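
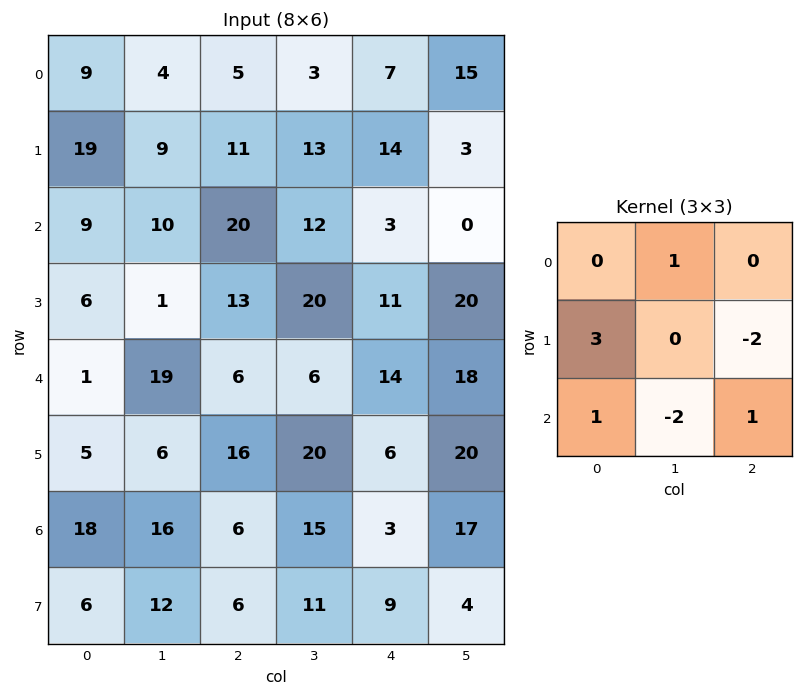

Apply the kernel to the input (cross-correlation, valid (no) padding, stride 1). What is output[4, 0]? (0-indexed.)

The receptive field on the input at this output position is [1 19 6 / 5 6 16 / 18 16 6]. Elementwise product with the kernel and sum: 19·1 + 5·3 + 16·-2 + 18·1 + 16·-2 + 6·1.

-6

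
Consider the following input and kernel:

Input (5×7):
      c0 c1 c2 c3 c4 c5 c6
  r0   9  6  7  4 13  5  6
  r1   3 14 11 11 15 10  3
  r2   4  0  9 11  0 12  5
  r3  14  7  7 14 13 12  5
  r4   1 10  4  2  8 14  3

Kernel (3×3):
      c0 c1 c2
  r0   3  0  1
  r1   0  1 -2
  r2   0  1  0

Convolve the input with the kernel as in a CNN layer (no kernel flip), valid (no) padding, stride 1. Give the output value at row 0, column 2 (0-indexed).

26

The receptive field on the input at this output position is [7 4 13 / 11 11 15 / 9 11 0]. Elementwise product with the kernel and sum: 7·3 + 13·1 + 11·1 + 15·-2 + 11·1.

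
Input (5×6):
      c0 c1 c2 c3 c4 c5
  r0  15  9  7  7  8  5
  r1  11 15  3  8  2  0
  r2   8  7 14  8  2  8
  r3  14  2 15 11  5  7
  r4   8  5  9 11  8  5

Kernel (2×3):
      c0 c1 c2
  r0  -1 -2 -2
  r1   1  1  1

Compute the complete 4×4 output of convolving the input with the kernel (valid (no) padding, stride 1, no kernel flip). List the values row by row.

Output[0,0]: The receptive field on the input at this output position is [15 9 7 / 11 15 3]. Elementwise product with the kernel and sum: 15·-1 + 9·-2 + 7·-2 + 11·1 + 15·1 + 3·1.
Output[0,1]: The receptive field on the input at this output position is [9 7 7 / 15 3 8]. Elementwise product with the kernel and sum: 9·-1 + 7·-2 + 7·-2 + 15·1 + 3·1 + 8·1.

-18 -11 -24 -23
-18 -8 1 6
-19 -23 -3 -5
-26 -29 -19 -11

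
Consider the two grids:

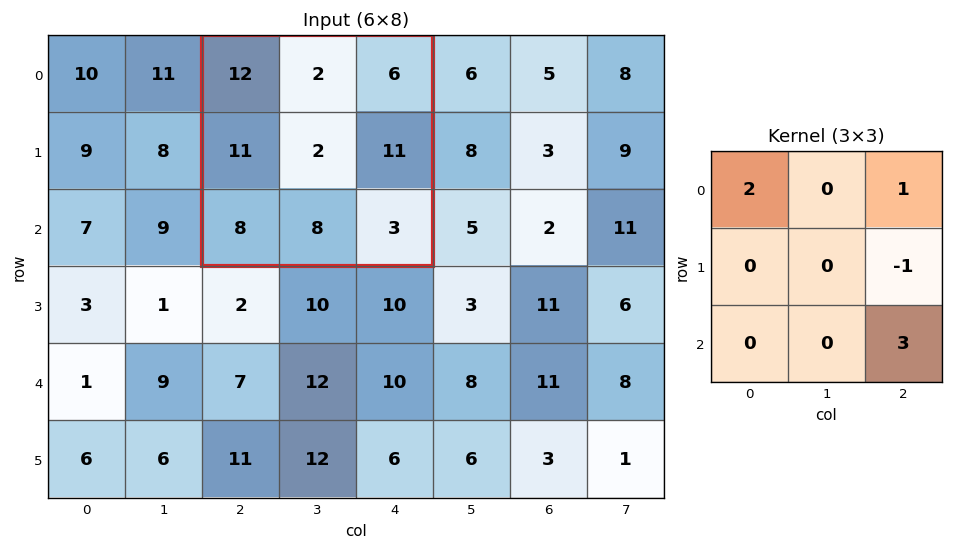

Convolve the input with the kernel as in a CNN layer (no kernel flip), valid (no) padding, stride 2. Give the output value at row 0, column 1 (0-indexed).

28

The receptive field on the input at this output position is [12 2 6 / 11 2 11 / 8 8 3]. Elementwise product with the kernel and sum: 12·2 + 6·1 + 11·-1 + 3·3.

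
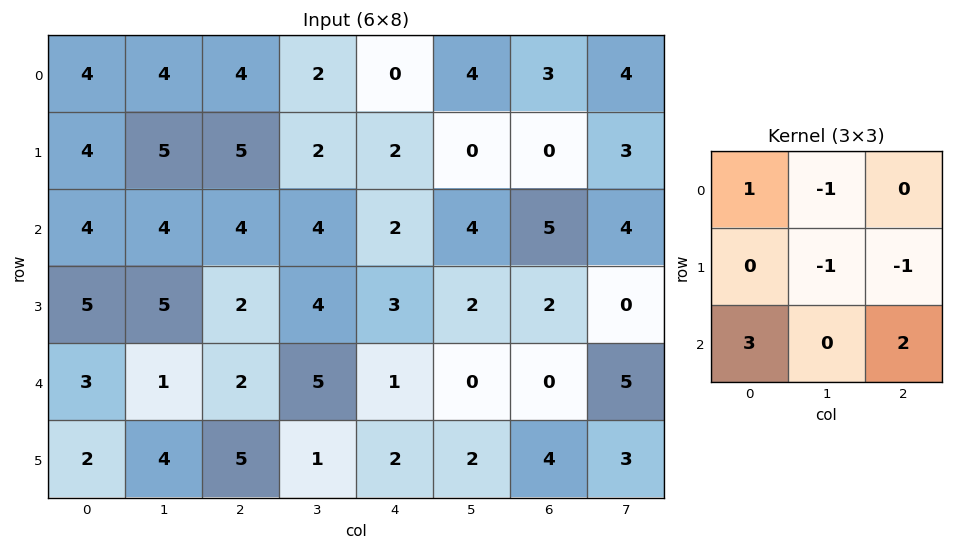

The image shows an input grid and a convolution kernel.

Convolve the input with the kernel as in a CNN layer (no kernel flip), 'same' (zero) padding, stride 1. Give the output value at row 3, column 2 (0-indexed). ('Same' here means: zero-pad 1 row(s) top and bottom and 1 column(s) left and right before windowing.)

7

The receptive field on the zero-padded input at this output position is [4 4 4 / 5 2 4 / 1 2 5]. Elementwise product with the kernel and sum: 4·1 + 4·-1 + 2·-1 + 4·-1 + 1·3 + 5·2.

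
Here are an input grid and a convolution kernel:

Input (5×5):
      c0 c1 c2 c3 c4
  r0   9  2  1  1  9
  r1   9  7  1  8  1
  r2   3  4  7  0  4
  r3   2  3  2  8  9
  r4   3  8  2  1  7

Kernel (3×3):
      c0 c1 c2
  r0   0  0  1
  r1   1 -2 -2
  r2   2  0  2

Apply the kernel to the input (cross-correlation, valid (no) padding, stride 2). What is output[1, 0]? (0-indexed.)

The receptive field on the input at this output position is [3 4 7 / 2 3 2 / 3 8 2]. Elementwise product with the kernel and sum: 7·1 + 2·1 + 3·-2 + 2·-2 + 3·2 + 2·2.

9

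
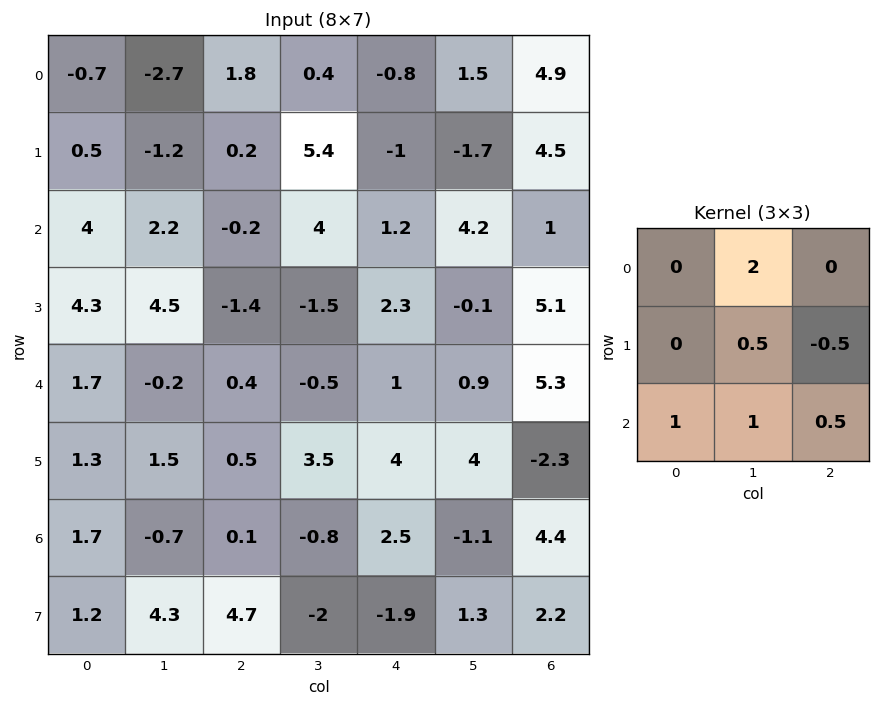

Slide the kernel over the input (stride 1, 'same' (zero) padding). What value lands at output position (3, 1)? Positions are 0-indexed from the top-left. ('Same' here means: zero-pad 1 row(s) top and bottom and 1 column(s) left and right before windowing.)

9.05

The receptive field on the zero-padded input at this output position is [4 2.2 -0.2 / 4.3 4.5 -1.4 / 1.7 -0.2 0.4]. Elementwise product with the kernel and sum: 2.2·2 + 4.5·0.5 + -1.4·-0.5 + 1.7·1 + -0.2·1 + 0.4·0.5.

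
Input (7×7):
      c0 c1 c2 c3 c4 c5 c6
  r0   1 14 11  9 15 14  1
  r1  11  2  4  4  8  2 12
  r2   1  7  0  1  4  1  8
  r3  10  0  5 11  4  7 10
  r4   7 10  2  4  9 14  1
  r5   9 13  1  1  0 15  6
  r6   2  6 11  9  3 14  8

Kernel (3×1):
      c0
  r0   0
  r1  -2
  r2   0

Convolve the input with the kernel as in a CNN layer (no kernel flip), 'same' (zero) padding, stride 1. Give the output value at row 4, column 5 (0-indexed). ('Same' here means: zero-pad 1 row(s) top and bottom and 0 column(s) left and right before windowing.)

The receptive field on the zero-padded input at this output position is [7 / 14 / 15]. Elementwise product with the kernel and sum: 14·-2.

-28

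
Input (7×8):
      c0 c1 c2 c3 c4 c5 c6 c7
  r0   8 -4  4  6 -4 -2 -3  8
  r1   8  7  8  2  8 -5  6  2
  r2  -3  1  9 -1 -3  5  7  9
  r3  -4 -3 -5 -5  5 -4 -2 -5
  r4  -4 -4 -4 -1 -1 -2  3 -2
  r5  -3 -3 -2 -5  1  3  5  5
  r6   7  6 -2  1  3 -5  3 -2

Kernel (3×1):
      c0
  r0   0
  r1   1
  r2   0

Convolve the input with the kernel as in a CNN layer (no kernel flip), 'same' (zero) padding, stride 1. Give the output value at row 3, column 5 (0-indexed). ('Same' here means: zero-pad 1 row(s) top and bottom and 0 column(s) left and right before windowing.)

The receptive field on the zero-padded input at this output position is [5 / -4 / -2]. Elementwise product with the kernel and sum: -4·1.

-4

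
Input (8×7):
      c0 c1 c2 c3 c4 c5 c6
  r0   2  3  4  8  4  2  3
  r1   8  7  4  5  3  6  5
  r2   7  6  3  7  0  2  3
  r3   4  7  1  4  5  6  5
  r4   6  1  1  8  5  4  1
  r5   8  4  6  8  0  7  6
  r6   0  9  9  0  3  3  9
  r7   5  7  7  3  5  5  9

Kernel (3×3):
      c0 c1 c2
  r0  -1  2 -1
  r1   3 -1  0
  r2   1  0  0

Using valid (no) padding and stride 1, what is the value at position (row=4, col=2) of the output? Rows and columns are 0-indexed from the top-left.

The receptive field on the input at this output position is [1 8 5 / 6 8 0 / 9 0 3]. Elementwise product with the kernel and sum: 1·-1 + 8·2 + 5·-1 + 6·3 + 8·-1 + 9·1.

29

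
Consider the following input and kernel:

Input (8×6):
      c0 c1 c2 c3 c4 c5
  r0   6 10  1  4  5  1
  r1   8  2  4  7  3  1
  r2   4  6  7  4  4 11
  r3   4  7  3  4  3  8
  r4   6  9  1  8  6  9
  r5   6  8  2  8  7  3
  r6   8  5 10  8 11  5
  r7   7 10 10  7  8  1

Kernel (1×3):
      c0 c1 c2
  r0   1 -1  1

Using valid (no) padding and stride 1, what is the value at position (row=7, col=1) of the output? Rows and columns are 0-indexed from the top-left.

7

The receptive field on the input at this output position is [10 10 7]. Elementwise product with the kernel and sum: 10·1 + 10·-1 + 7·1.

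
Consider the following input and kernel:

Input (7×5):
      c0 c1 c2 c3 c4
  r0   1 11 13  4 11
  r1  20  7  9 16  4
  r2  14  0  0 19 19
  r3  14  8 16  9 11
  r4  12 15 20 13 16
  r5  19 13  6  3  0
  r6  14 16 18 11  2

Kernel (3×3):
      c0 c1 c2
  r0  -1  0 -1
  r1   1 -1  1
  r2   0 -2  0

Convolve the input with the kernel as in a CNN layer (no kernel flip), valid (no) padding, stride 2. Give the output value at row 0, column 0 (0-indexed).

8

The receptive field on the input at this output position is [1 11 13 / 20 7 9 / 14 0 0]. Elementwise product with the kernel and sum: 1·-1 + 13·-1 + 20·1 + 7·-1 + 9·1 + 0·-2.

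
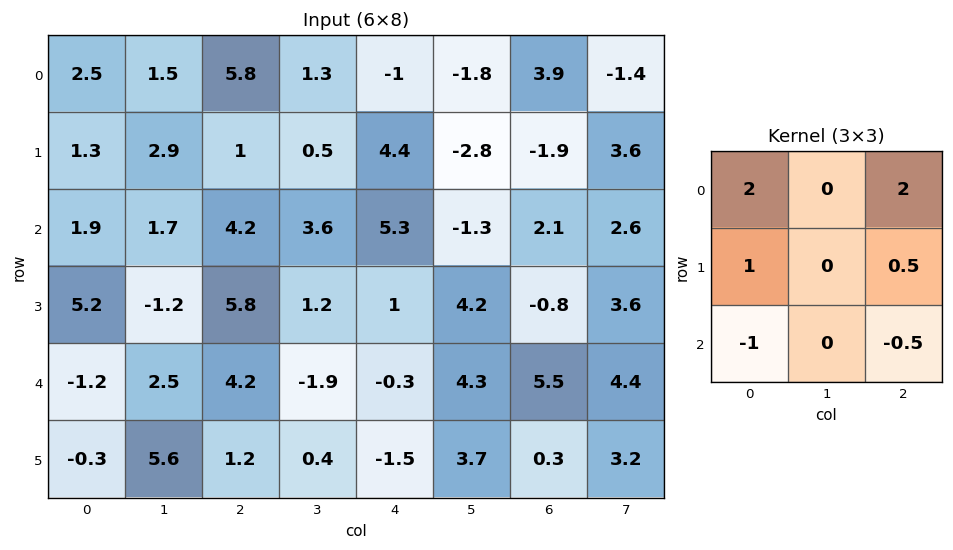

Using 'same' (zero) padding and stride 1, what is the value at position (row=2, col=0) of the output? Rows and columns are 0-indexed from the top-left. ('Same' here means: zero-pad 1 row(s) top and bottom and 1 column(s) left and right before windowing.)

The receptive field on the zero-padded input at this output position is [0 1.3 2.9 / 0 1.9 1.7 / 0 5.2 -1.2]. Elementwise product with the kernel and sum: 0·2 + 2.9·2 + 0·1 + 1.7·0.5 + 0·-1 + -1.2·-0.5.

7.25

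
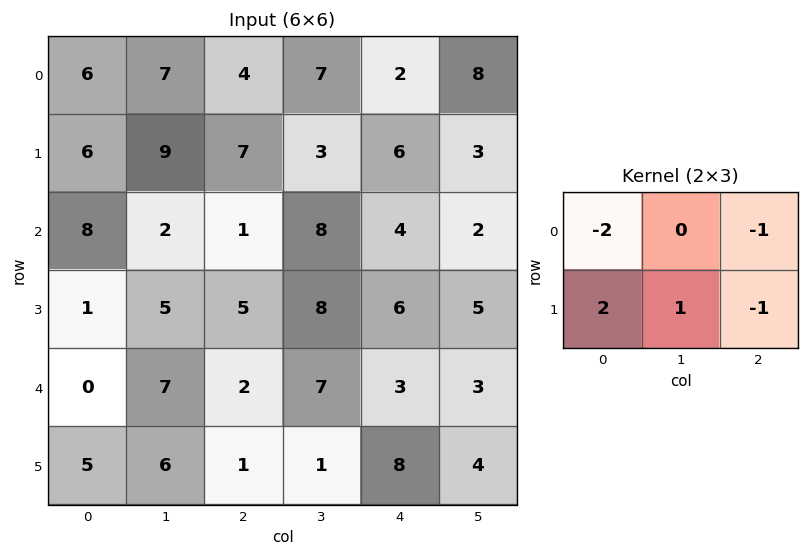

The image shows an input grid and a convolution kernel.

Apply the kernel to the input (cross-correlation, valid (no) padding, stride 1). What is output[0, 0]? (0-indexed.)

-2

The receptive field on the input at this output position is [6 7 4 / 6 9 7]. Elementwise product with the kernel and sum: 6·-2 + 4·-1 + 6·2 + 9·1 + 7·-1.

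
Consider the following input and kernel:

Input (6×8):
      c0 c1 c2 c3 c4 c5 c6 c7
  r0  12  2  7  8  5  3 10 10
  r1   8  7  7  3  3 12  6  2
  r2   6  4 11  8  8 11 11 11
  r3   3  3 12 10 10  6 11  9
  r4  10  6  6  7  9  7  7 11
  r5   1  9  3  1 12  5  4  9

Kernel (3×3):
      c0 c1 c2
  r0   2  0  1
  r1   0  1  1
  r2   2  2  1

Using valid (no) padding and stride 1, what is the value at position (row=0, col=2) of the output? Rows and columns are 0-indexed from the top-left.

71

The receptive field on the input at this output position is [7 8 5 / 7 3 3 / 11 8 8]. Elementwise product with the kernel and sum: 7·2 + 5·1 + 3·1 + 3·1 + 11·2 + 8·2 + 8·1.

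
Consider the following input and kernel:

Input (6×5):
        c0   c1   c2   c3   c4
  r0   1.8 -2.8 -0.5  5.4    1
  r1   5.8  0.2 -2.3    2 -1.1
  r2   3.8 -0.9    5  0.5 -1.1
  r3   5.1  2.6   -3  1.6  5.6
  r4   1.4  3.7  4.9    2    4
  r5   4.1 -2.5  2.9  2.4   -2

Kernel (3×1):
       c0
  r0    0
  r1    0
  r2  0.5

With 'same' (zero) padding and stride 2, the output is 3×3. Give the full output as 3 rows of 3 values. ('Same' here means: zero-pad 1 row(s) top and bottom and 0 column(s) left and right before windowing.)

2.9 -1.15 -0.55
2.55 -1.5 2.8
2.05 1.45 -1

Output[0,0]: The receptive field on the zero-padded input at this output position is [0 / 1.8 / 5.8]. Elementwise product with the kernel and sum: 5.8·0.5.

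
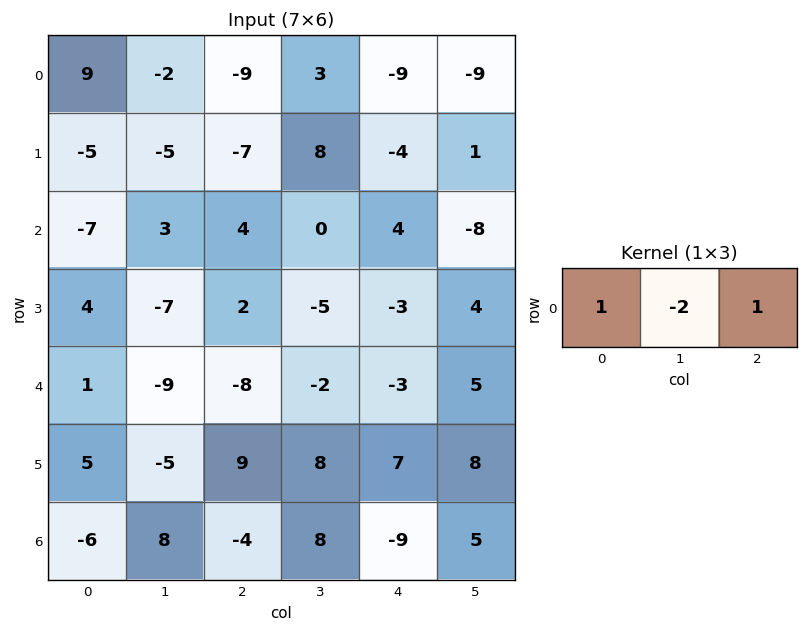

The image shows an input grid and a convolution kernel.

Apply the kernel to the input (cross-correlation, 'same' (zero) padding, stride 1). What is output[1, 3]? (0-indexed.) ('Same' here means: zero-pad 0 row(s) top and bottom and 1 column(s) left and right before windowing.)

-27

The receptive field on the zero-padded input at this output position is [-7 8 -4]. Elementwise product with the kernel and sum: -7·1 + 8·-2 + -4·1.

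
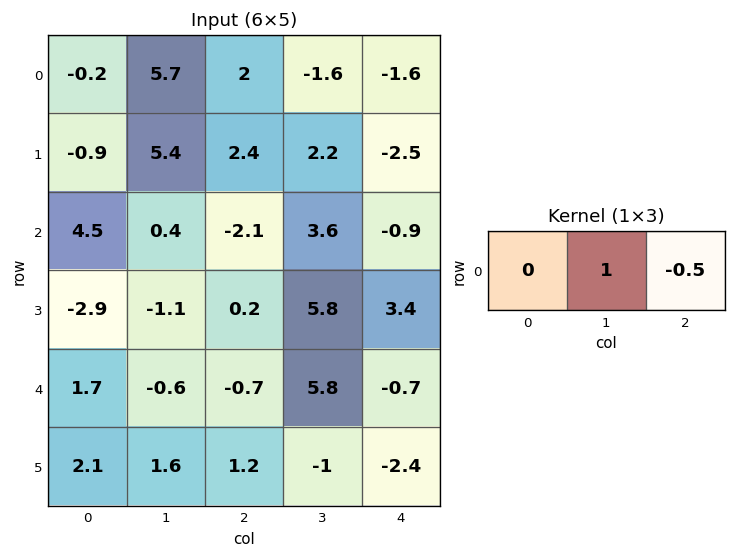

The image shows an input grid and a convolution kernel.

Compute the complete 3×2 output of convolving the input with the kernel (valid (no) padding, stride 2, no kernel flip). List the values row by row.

Output[0,0]: The receptive field on the input at this output position is [-0.2 5.7 2]. Elementwise product with the kernel and sum: 5.7·1 + 2·-0.5.

4.7 -0.8
1.45 4.05
-0.25 6.15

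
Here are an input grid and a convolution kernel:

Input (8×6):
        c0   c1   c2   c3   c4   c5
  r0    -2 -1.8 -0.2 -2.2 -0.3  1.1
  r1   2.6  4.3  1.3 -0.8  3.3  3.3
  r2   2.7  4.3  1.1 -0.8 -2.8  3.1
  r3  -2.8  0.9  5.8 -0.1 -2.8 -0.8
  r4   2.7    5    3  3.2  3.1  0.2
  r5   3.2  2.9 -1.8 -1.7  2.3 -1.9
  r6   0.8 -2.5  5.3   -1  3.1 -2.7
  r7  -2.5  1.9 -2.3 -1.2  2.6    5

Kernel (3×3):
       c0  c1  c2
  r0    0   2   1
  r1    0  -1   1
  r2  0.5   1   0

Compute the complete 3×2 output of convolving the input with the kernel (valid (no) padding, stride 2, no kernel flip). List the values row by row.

-1.15 -0.85
20.95 -2.4
6.2 15.15

Output[0,0]: The receptive field on the input at this output position is [-2 -1.8 -0.2 / 2.6 4.3 1.3 / 2.7 4.3 1.1]. Elementwise product with the kernel and sum: -1.8·2 + -0.2·1 + 4.3·-1 + 1.3·1 + 2.7·0.5 + 4.3·1.
Output[0,1]: The receptive field on the input at this output position is [-0.2 -2.2 -0.3 / 1.3 -0.8 3.3 / 1.1 -0.8 -2.8]. Elementwise product with the kernel and sum: -2.2·2 + -0.3·1 + -0.8·-1 + 3.3·1 + 1.1·0.5 + -0.8·1.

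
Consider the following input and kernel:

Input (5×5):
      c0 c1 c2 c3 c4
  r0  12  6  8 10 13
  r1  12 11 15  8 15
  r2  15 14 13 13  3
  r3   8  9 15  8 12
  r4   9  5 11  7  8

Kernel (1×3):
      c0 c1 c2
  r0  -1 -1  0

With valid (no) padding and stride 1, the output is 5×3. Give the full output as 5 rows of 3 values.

-18 -14 -18
-23 -26 -23
-29 -27 -26
-17 -24 -23
-14 -16 -18

Output[0,0]: The receptive field on the input at this output position is [12 6 8]. Elementwise product with the kernel and sum: 12·-1 + 6·-1.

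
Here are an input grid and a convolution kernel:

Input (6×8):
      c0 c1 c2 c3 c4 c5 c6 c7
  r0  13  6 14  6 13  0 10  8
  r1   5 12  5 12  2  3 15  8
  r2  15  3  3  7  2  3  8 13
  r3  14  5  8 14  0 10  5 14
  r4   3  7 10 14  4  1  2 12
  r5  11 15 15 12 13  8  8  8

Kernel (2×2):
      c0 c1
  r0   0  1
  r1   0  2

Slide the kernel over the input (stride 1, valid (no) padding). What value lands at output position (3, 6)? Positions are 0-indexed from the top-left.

38

The receptive field on the input at this output position is [5 14 / 2 12]. Elementwise product with the kernel and sum: 14·1 + 12·2.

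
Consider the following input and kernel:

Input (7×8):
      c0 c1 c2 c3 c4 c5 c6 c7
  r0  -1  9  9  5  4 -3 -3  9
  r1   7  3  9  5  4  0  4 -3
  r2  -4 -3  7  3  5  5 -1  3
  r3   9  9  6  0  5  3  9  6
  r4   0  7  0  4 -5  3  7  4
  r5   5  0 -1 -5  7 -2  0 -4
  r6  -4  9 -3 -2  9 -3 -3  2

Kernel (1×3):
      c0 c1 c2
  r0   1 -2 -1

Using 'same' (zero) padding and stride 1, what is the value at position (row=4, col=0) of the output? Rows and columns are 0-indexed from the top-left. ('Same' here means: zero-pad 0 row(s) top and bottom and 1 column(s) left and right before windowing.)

-7

The receptive field on the zero-padded input at this output position is [0 0 7]. Elementwise product with the kernel and sum: 0·1 + 0·-2 + 7·-1.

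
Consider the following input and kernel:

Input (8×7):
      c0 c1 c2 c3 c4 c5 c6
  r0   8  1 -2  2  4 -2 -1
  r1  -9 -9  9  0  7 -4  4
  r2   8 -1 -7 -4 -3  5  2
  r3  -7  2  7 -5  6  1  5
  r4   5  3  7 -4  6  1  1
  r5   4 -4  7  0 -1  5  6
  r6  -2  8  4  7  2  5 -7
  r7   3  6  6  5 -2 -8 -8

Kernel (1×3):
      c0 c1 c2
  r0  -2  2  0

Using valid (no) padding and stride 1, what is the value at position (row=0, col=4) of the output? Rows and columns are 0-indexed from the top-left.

-12

The receptive field on the input at this output position is [4 -2 -1]. Elementwise product with the kernel and sum: 4·-2 + -2·2.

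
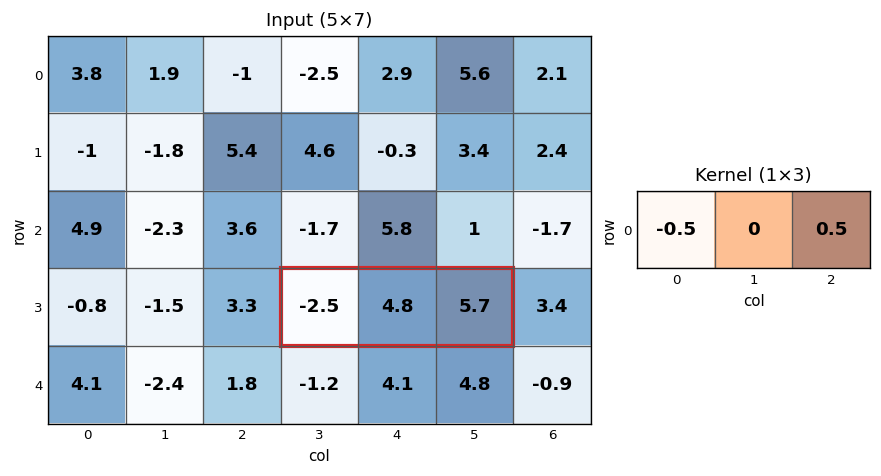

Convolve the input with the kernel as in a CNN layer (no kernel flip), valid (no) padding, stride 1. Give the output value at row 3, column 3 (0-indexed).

4.1

The receptive field on the input at this output position is [-2.5 4.8 5.7]. Elementwise product with the kernel and sum: -2.5·-0.5 + 5.7·0.5.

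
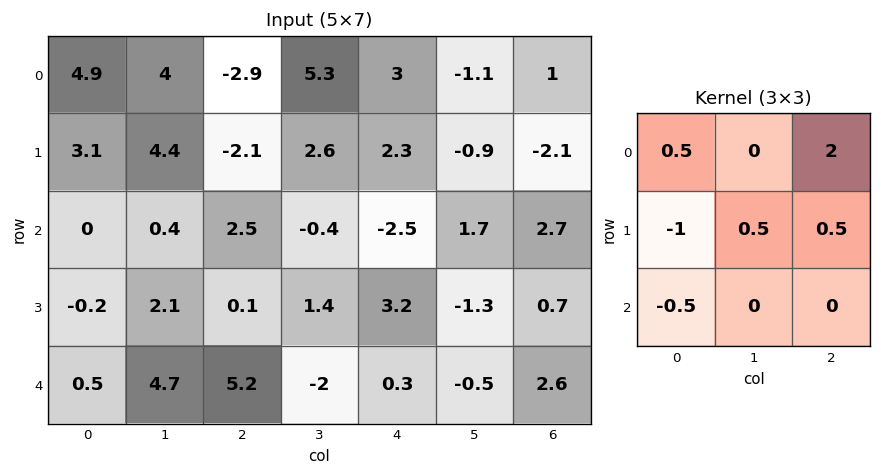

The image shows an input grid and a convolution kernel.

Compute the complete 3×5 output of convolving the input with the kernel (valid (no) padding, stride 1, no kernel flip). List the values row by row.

Output[0,0]: The receptive field on the input at this output position is [4.9 4 -2.9 / 3.1 4.4 -2.1 / 0 0.4 2.5]. Elementwise product with the kernel and sum: 4.9·0.5 + -2.9·2 + 3.1·-1 + 4.4·0.5 + -2.1·0.5 + 0·-0.5.
Output[0,1]: The receptive field on the input at this output position is [4 -2.9 5.3 / 4.4 -2.1 2.6 / 0.4 2.5 -0.4]. Elementwise product with the kernel and sum: 4·0.5 + 5.3·2 + 4.4·-1 + -2.1·0.5 + 2.6·0.5 + 0.4·-0.5.

-5.3 8.25 7.85 -1.25 0.95
-1.1 7 -0.45 -1.2 0.05
6.05 -4.3 -4.15 3.75 0.5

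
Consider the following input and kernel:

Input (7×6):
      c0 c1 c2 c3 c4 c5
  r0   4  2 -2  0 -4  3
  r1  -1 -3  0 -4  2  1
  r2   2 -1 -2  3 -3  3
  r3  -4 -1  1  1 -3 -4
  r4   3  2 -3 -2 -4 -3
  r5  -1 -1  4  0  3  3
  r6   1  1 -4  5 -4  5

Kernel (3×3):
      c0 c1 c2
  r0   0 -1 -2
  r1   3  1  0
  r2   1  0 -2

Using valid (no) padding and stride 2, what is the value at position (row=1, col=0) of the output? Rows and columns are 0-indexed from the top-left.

The receptive field on the input at this output position is [2 -1 -2 / -4 -1 1 / 3 2 -3]. Elementwise product with the kernel and sum: -1·-1 + -2·-2 + -4·3 + -1·1 + 3·1 + -3·-2.

1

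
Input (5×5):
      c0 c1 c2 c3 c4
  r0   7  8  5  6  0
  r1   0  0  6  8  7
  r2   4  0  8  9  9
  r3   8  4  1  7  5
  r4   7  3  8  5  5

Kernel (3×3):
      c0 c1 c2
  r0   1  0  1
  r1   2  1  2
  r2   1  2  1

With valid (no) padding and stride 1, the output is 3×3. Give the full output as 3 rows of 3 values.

36 61 74
47 47 76
55 56 59

Output[0,0]: The receptive field on the input at this output position is [7 8 5 / 0 0 6 / 4 0 8]. Elementwise product with the kernel and sum: 7·1 + 5·1 + 0·2 + 0·1 + 6·2 + 4·1 + 0·2 + 8·1.
Output[0,1]: The receptive field on the input at this output position is [8 5 6 / 0 6 8 / 0 8 9]. Elementwise product with the kernel and sum: 8·1 + 6·1 + 0·2 + 6·1 + 8·2 + 0·1 + 8·2 + 9·1.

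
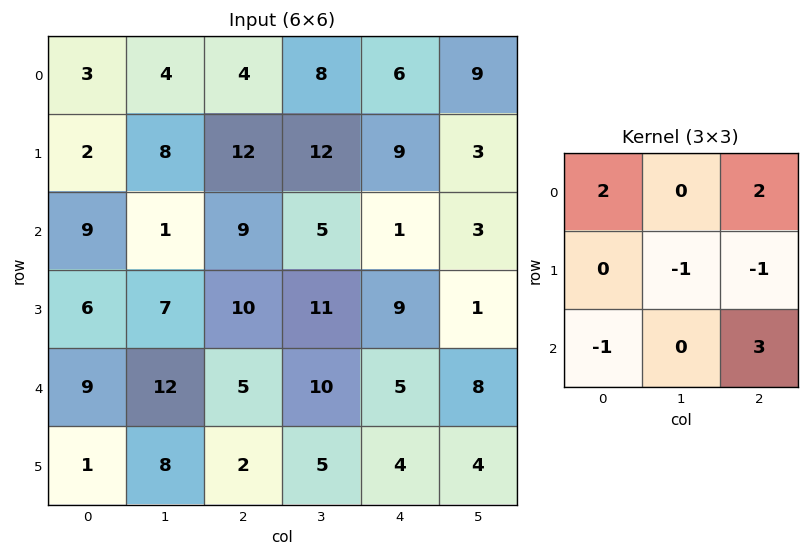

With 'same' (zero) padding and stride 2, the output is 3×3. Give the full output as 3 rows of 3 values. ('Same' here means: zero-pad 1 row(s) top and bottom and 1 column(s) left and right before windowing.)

17 16 -18
27 52 18
17 28 18

Output[0,0]: The receptive field on the zero-padded input at this output position is [0 0 0 / 0 3 4 / 0 2 8]. Elementwise product with the kernel and sum: 0·2 + 0·2 + 3·-1 + 4·-1 + 0·-1 + 8·3.
Output[0,1]: The receptive field on the zero-padded input at this output position is [0 0 0 / 4 4 8 / 8 12 12]. Elementwise product with the kernel and sum: 0·2 + 0·2 + 4·-1 + 8·-1 + 8·-1 + 12·3.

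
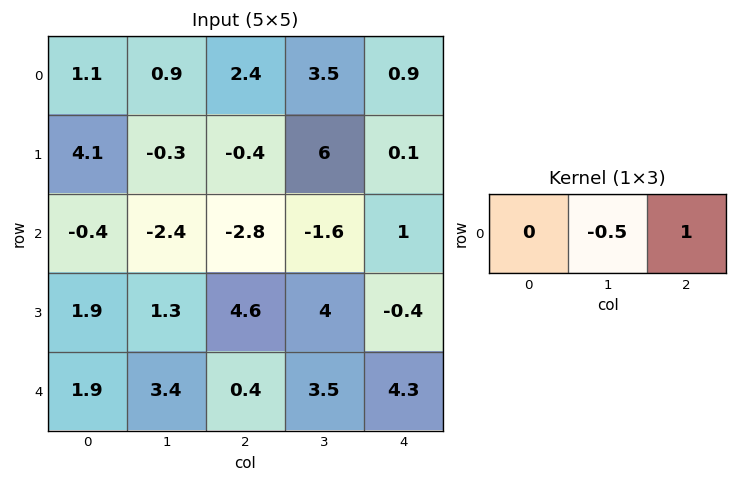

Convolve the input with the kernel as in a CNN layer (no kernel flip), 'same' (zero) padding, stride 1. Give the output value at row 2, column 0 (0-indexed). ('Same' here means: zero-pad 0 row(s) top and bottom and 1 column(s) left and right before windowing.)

The receptive field on the zero-padded input at this output position is [0 -0.4 -2.4]. Elementwise product with the kernel and sum: -0.4·-0.5 + -2.4·1.

-2.2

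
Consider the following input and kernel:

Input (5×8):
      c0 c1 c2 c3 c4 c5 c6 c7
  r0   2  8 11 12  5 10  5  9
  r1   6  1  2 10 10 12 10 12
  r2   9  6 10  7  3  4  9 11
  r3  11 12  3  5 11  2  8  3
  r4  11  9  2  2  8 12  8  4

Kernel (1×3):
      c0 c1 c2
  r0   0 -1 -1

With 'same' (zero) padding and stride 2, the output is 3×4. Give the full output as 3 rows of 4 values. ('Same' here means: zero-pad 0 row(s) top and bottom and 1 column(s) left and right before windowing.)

Output[0,0]: The receptive field on the zero-padded input at this output position is [0 2 8]. Elementwise product with the kernel and sum: 2·-1 + 8·-1.
Output[0,1]: The receptive field on the zero-padded input at this output position is [8 11 12]. Elementwise product with the kernel and sum: 11·-1 + 12·-1.

-10 -23 -15 -14
-15 -17 -7 -20
-20 -4 -20 -12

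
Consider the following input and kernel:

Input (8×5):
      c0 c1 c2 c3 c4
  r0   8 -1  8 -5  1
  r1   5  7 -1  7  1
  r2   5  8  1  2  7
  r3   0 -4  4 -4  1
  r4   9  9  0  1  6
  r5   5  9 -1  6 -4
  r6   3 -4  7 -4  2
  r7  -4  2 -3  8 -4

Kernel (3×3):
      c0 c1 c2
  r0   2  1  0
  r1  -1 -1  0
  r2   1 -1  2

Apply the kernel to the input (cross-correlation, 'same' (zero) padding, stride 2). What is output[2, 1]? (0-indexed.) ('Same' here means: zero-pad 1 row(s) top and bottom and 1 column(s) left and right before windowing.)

The receptive field on the zero-padded input at this output position is [-4 4 -4 / 9 0 1 / 9 -1 6]. Elementwise product with the kernel and sum: -4·2 + 4·1 + 9·-1 + 0·-1 + 9·1 + -1·-1 + 6·2.

9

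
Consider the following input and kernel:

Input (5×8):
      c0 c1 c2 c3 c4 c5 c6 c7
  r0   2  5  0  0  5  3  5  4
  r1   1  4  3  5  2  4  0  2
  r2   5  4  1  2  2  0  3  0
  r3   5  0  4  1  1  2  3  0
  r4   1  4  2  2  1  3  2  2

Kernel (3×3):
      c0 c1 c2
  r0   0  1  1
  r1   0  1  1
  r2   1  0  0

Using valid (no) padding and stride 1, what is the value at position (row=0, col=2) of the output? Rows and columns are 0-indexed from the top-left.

The receptive field on the input at this output position is [0 0 5 / 3 5 2 / 1 2 2]. Elementwise product with the kernel and sum: 0·1 + 5·1 + 5·1 + 2·1 + 1·1.

13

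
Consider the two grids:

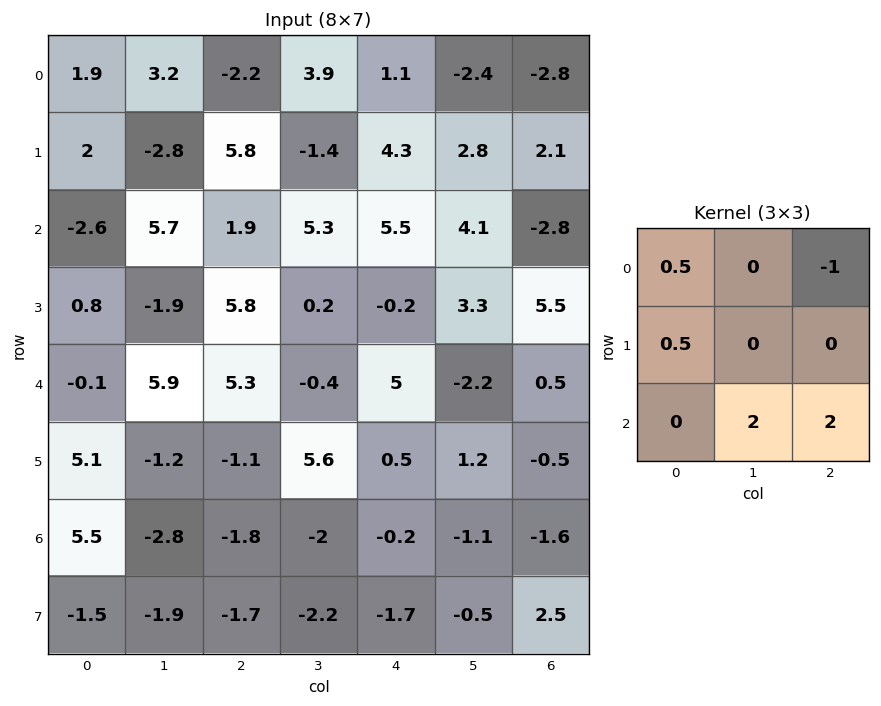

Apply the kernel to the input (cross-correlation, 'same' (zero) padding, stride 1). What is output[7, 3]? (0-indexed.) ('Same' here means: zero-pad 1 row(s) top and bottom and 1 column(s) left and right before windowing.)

The receptive field on the zero-padded input at this output position is [-1.8 -2 -0.2 / -1.7 -2.2 -1.7 / 0 0 0]. Elementwise product with the kernel and sum: -1.8·0.5 + -0.2·-1 + -1.7·0.5 + 0·2 + 0·2.

-1.55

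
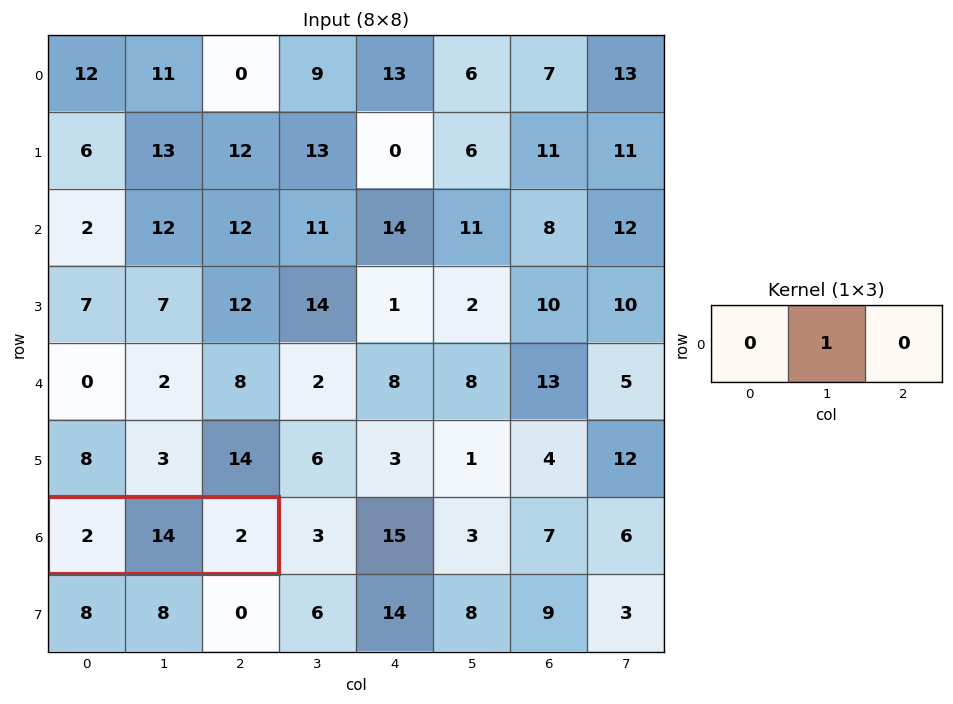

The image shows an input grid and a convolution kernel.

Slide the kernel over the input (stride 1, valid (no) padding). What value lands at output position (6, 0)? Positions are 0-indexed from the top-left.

The receptive field on the input at this output position is [2 14 2]. Elementwise product with the kernel and sum: 14·1.

14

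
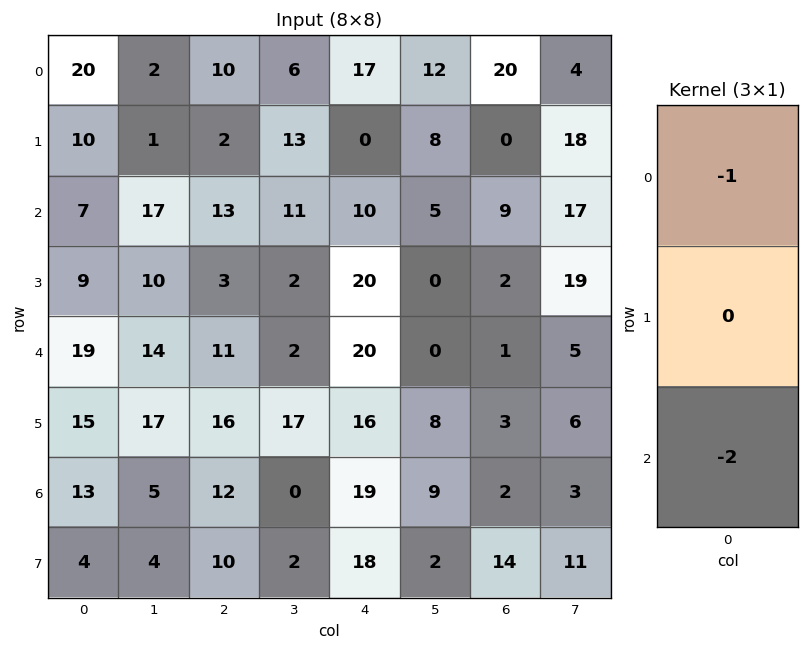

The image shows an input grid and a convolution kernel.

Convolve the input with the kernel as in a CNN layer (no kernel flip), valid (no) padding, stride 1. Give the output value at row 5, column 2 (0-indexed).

-36

The receptive field on the input at this output position is [16 / 12 / 10]. Elementwise product with the kernel and sum: 16·-1 + 10·-2.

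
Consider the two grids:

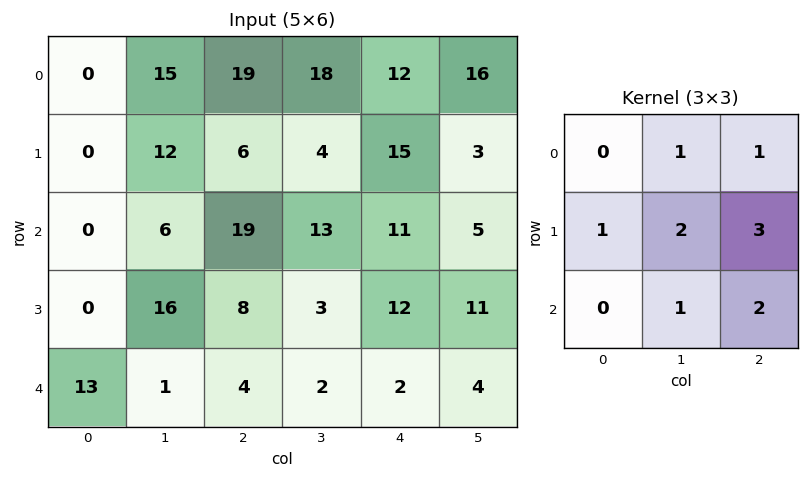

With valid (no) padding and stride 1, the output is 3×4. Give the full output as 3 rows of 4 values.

Output[0,0]: The receptive field on the input at this output position is [0 15 19 / 0 12 6 / 0 6 19]. Elementwise product with the kernel and sum: 15·1 + 19·1 + 0·1 + 12·2 + 6·3 + 6·1 + 19·2.
Output[0,1]: The receptive field on the input at this output position is [15 19 18 / 12 6 4 / 6 19 13]. Elementwise product with the kernel and sum: 19·1 + 18·1 + 12·1 + 6·2 + 4·3 + 19·1 + 13·2.

120 118 124 92
119 107 124 102
90 81 80 86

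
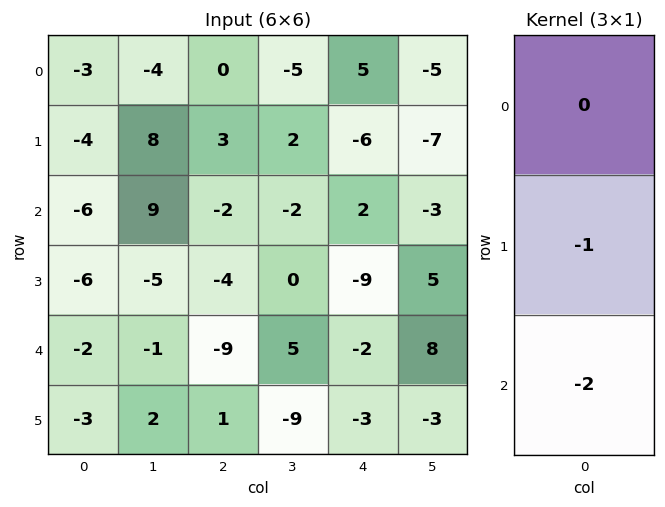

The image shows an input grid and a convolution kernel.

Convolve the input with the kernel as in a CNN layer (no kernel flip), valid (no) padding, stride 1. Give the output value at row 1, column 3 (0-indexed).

2

The receptive field on the input at this output position is [2 / -2 / 0]. Elementwise product with the kernel and sum: -2·-1 + 0·-2.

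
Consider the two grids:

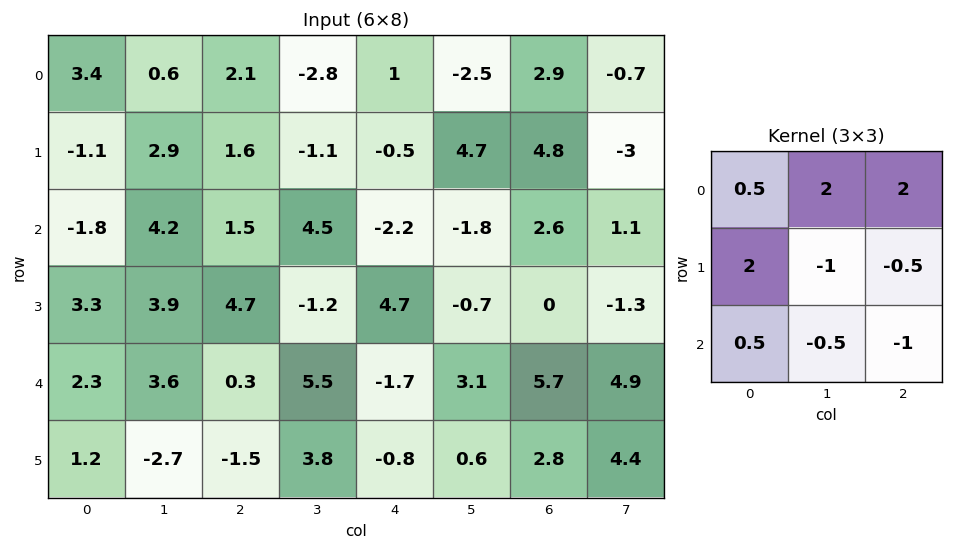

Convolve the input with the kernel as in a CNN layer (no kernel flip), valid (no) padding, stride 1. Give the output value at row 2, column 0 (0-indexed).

9.9

The receptive field on the input at this output position is [-1.8 4.2 1.5 / 3.3 3.9 4.7 / 2.3 3.6 0.3]. Elementwise product with the kernel and sum: -1.8·0.5 + 4.2·2 + 1.5·2 + 3.3·2 + 3.9·-1 + 4.7·-0.5 + 2.3·0.5 + 3.6·-0.5 + 0.3·-1.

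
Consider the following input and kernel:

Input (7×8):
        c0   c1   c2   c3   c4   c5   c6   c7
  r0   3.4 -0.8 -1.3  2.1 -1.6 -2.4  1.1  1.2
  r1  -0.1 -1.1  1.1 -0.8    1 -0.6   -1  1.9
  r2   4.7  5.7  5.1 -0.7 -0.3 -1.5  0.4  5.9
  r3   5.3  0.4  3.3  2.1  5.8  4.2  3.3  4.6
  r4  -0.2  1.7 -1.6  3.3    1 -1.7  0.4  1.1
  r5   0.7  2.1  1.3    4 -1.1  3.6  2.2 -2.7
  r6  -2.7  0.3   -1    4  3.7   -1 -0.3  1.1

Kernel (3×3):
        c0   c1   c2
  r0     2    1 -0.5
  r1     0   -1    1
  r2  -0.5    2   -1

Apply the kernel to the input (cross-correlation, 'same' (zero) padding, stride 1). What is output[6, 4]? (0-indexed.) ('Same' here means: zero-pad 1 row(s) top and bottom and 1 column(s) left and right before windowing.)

The receptive field on the zero-padded input at this output position is [4 -1.1 3.6 / 4 3.7 -1 / 0 0 0]. Elementwise product with the kernel and sum: 4·2 + -1.1·1 + 3.6·-0.5 + 3.7·-1 + -1·1 + 0·-0.5 + 0·2 + 0·-1.

0.4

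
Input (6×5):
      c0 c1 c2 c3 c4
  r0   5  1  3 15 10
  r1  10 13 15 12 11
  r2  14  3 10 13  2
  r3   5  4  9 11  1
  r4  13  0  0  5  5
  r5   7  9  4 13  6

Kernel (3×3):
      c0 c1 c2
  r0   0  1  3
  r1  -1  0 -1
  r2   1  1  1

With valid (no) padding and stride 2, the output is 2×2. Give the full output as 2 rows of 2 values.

12 44
32 19

Output[0,0]: The receptive field on the input at this output position is [5 1 3 / 10 13 15 / 14 3 10]. Elementwise product with the kernel and sum: 1·1 + 3·3 + 10·-1 + 15·-1 + 14·1 + 3·1 + 10·1.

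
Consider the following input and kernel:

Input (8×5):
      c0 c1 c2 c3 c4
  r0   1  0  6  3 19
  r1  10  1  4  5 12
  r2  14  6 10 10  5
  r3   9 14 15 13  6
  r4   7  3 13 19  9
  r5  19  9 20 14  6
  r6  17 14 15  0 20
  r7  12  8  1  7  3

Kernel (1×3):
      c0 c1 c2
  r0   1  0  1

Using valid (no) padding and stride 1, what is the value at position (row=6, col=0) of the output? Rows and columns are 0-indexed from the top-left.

The receptive field on the input at this output position is [17 14 15]. Elementwise product with the kernel and sum: 17·1 + 15·1.

32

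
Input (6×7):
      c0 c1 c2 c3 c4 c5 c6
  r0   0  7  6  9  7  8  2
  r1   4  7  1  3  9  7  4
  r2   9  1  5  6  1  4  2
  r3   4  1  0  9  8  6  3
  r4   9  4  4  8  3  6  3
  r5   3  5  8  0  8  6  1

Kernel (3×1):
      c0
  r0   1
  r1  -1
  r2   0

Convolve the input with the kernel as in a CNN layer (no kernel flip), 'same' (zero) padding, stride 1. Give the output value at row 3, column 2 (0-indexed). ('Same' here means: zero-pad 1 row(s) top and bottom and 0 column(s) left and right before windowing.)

5

The receptive field on the zero-padded input at this output position is [5 / 0 / 4]. Elementwise product with the kernel and sum: 5·1 + 0·-1.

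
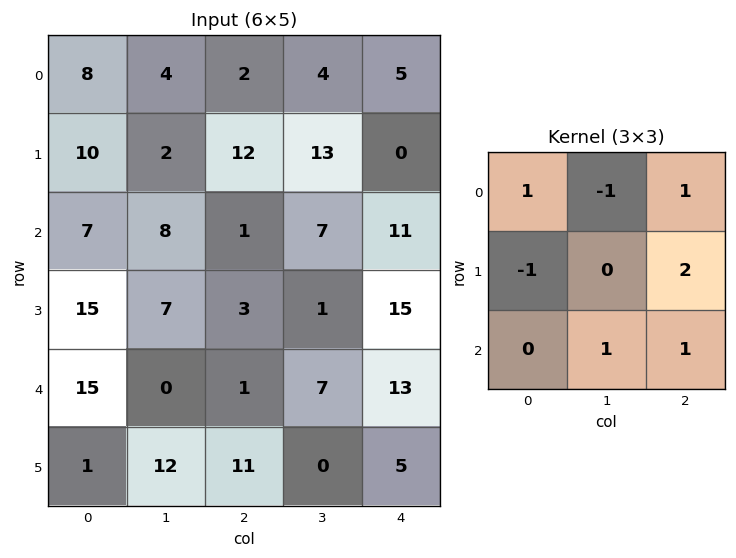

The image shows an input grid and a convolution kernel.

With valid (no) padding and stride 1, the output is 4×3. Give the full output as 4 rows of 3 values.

Output[0,0]: The receptive field on the input at this output position is [8 4 2 / 10 2 12 / 7 8 1]. Elementwise product with the kernel and sum: 8·1 + 4·-1 + 2·1 + 10·-1 + 12·2 + 8·1 + 1·1.

29 38 9
25 13 36
-8 17 52
21 30 47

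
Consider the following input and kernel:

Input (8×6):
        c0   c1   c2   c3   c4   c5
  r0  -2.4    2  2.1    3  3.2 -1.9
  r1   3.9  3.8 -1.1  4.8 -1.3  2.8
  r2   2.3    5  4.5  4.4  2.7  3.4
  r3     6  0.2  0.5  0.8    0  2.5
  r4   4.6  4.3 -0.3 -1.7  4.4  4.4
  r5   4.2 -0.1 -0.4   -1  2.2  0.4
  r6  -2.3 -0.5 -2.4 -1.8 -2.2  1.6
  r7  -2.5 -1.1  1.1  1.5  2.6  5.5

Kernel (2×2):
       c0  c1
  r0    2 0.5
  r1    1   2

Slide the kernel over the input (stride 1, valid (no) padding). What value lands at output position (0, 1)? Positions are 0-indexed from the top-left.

6.65

The receptive field on the input at this output position is [2 2.1 / 3.8 -1.1]. Elementwise product with the kernel and sum: 2·2 + 2.1·0.5 + 3.8·1 + -1.1·2.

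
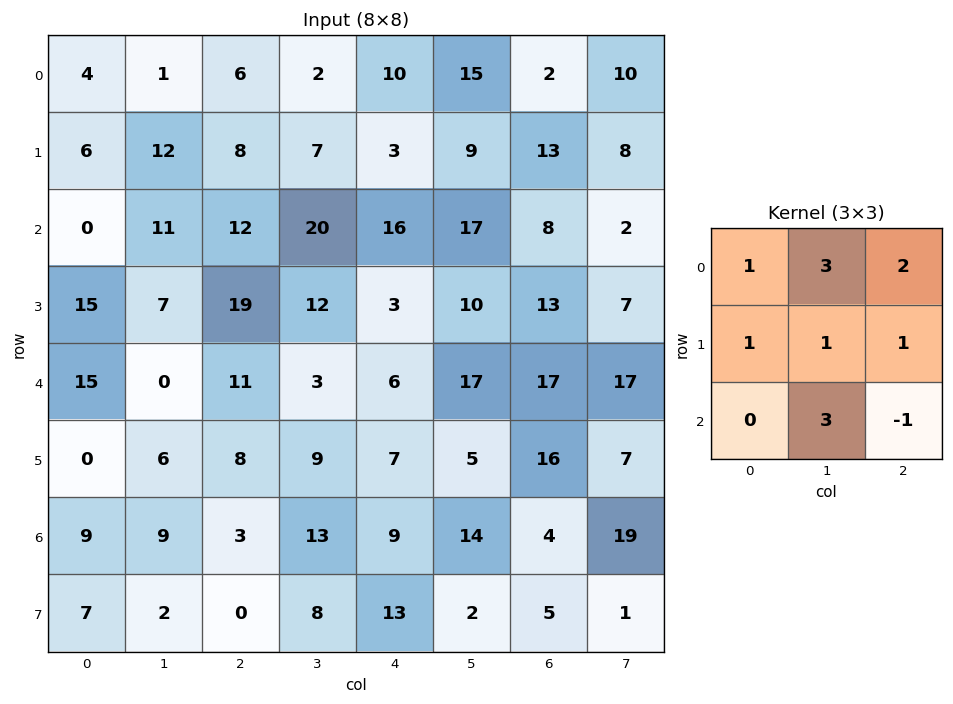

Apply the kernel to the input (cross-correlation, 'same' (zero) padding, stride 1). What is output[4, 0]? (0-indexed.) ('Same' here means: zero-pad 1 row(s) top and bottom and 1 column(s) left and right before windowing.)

68

The receptive field on the zero-padded input at this output position is [0 15 7 / 0 15 0 / 0 0 6]. Elementwise product with the kernel and sum: 0·1 + 15·3 + 7·2 + 0·1 + 15·1 + 0·1 + 0·3 + 6·-1.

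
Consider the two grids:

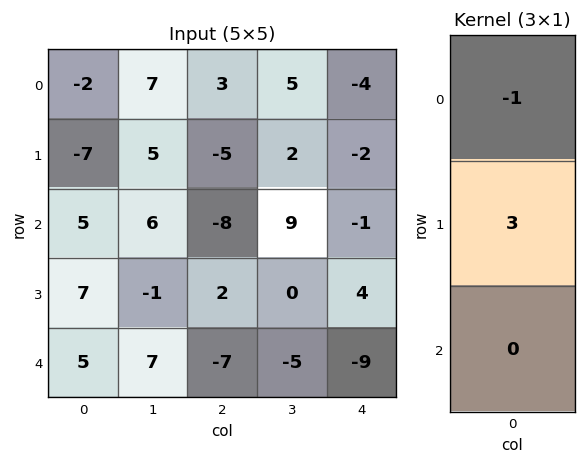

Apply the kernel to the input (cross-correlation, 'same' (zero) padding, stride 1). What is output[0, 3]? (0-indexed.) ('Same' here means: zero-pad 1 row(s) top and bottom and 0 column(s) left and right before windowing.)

The receptive field on the zero-padded input at this output position is [0 / 5 / 2]. Elementwise product with the kernel and sum: 0·-1 + 5·3.

15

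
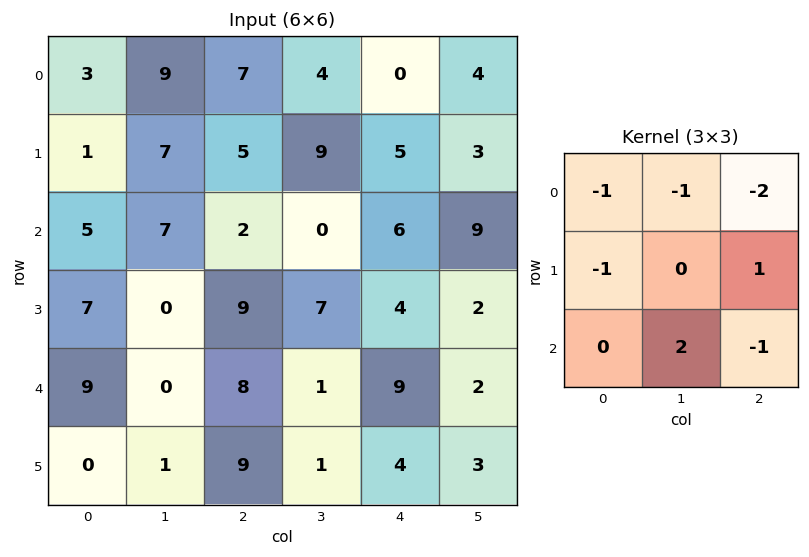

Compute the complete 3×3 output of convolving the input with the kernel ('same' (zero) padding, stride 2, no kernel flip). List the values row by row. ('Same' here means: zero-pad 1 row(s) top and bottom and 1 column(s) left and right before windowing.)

Output[0,0]: The receptive field on the zero-padded input at this output position is [0 0 0 / 0 3 9 / 0 1 7]. Elementwise product with the kernel and sum: 0·-1 + 0·-1 + 0·-2 + 0·-1 + 9·1 + 1·2 + 7·-1.
Output[0,1]: The receptive field on the zero-padded input at this output position is [0 0 0 / 9 7 4 / 7 5 9]. Elementwise product with the kernel and sum: 0·-1 + 0·-1 + 0·-2 + 9·-1 + 4·1 + 5·2 + 9·-1.

4 -4 7
6 -26 -5
-8 -5 -9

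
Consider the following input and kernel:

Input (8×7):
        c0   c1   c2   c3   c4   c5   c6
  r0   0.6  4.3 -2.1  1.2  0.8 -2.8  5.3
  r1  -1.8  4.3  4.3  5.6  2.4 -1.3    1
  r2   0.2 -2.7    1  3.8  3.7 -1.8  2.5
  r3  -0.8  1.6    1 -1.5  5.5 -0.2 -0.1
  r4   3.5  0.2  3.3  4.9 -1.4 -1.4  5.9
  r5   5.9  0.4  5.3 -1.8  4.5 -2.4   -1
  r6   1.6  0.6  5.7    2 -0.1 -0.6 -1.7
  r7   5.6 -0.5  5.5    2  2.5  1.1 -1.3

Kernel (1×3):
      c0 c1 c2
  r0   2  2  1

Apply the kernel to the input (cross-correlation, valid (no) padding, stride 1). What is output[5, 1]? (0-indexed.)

9.6

The receptive field on the input at this output position is [0.4 5.3 -1.8]. Elementwise product with the kernel and sum: 0.4·2 + 5.3·2 + -1.8·1.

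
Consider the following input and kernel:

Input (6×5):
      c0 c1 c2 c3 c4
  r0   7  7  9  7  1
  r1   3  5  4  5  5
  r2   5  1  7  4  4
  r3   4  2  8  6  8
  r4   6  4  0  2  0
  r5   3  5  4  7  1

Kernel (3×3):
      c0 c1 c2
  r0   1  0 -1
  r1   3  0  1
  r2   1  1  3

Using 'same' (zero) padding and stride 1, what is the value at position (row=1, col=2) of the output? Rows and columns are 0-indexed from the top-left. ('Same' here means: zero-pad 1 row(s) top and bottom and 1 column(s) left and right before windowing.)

The receptive field on the zero-padded input at this output position is [7 9 7 / 5 4 5 / 1 7 4]. Elementwise product with the kernel and sum: 7·1 + 7·-1 + 5·3 + 5·1 + 1·1 + 7·1 + 4·3.

40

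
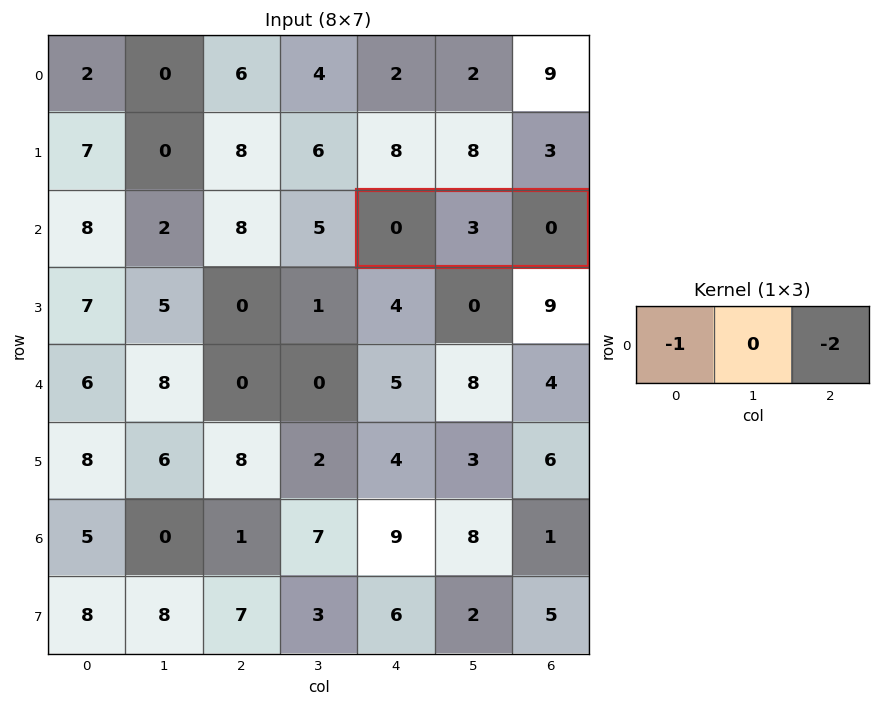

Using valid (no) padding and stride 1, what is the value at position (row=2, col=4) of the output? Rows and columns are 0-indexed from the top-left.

0

The receptive field on the input at this output position is [0 3 0]. Elementwise product with the kernel and sum: 0·-1 + 0·-2.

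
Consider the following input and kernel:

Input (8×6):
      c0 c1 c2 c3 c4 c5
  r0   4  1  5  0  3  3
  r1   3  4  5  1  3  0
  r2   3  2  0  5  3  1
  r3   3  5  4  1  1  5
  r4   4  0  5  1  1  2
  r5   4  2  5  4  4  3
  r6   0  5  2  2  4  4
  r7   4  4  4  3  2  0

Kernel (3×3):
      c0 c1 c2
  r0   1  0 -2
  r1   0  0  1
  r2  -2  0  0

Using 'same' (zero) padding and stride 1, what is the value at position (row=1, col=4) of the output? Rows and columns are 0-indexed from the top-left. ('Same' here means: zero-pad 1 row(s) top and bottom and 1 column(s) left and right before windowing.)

The receptive field on the zero-padded input at this output position is [0 3 3 / 1 3 0 / 5 3 1]. Elementwise product with the kernel and sum: 0·1 + 3·-2 + 0·1 + 5·-2.

-16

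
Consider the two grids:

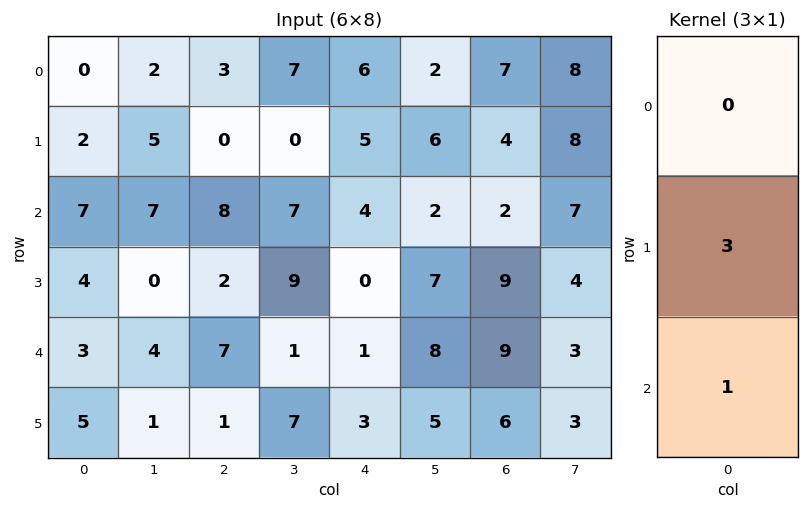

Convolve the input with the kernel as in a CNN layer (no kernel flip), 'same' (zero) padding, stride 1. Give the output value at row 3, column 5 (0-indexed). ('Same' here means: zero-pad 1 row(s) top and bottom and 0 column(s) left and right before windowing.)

The receptive field on the zero-padded input at this output position is [2 / 7 / 8]. Elementwise product with the kernel and sum: 7·3 + 8·1.

29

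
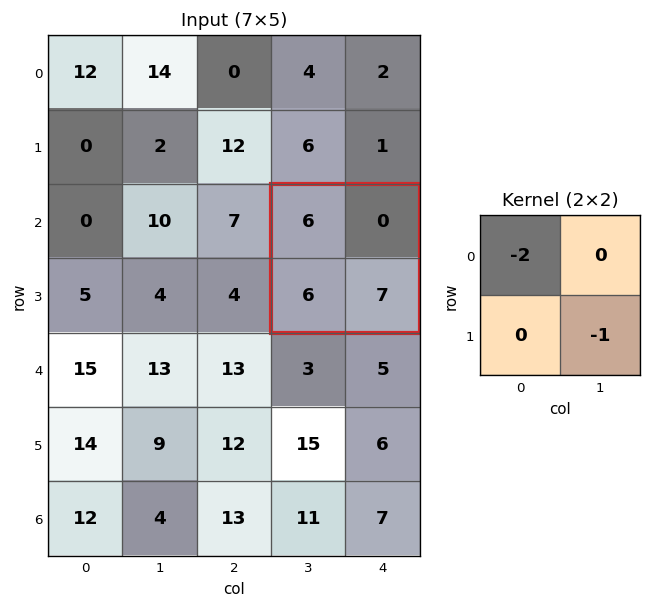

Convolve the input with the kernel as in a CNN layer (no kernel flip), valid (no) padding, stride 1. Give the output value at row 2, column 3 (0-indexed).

The receptive field on the input at this output position is [6 0 / 6 7]. Elementwise product with the kernel and sum: 6·-2 + 7·-1.

-19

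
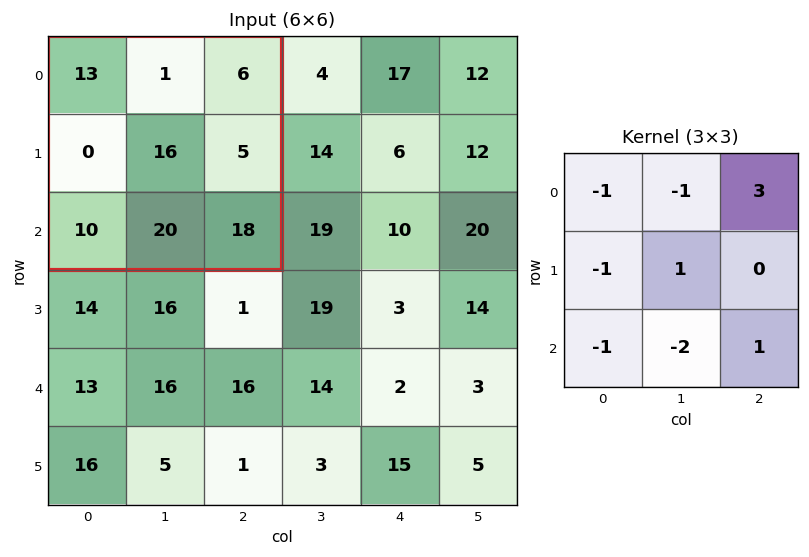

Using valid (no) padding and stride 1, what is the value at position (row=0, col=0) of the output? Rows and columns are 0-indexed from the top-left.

-12

The receptive field on the input at this output position is [13 1 6 / 0 16 5 / 10 20 18]. Elementwise product with the kernel and sum: 13·-1 + 1·-1 + 6·3 + 0·-1 + 16·1 + 10·-1 + 20·-2 + 18·1.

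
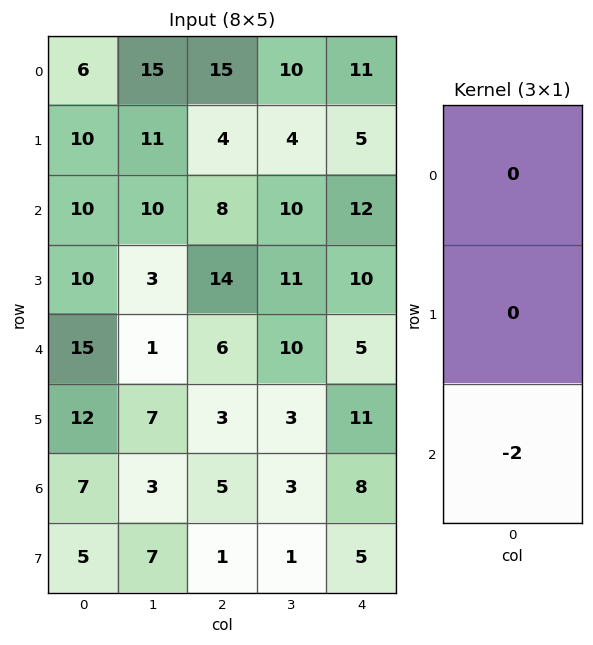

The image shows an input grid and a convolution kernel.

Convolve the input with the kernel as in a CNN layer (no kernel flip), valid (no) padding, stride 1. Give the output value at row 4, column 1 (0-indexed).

-6

The receptive field on the input at this output position is [1 / 7 / 3]. Elementwise product with the kernel and sum: 3·-2.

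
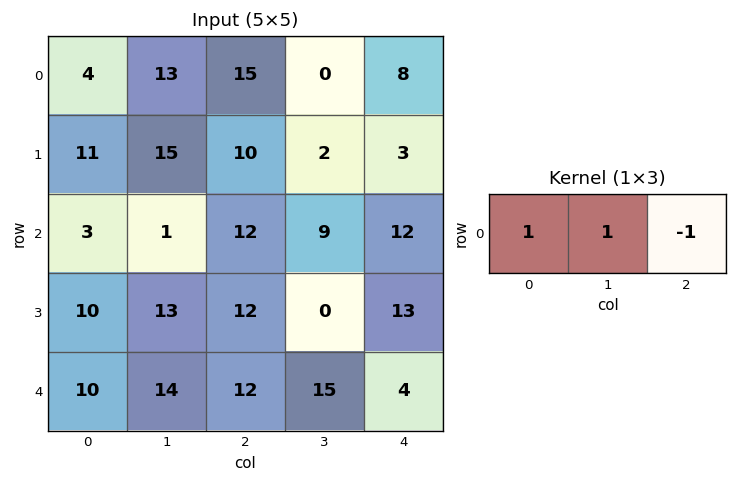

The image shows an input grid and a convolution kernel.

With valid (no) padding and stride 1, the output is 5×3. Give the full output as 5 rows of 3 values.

Output[0,0]: The receptive field on the input at this output position is [4 13 15]. Elementwise product with the kernel and sum: 4·1 + 13·1 + 15·-1.

2 28 7
16 23 9
-8 4 9
11 25 -1
12 11 23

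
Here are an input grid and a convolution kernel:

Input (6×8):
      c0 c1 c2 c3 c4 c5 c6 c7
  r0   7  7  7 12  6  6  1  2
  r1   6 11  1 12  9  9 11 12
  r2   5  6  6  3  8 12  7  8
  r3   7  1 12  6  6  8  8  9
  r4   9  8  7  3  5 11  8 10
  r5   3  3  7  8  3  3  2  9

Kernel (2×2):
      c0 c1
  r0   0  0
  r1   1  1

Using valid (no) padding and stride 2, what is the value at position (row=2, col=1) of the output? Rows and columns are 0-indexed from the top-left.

The receptive field on the input at this output position is [7 3 / 7 8]. Elementwise product with the kernel and sum: 7·1 + 8·1.

15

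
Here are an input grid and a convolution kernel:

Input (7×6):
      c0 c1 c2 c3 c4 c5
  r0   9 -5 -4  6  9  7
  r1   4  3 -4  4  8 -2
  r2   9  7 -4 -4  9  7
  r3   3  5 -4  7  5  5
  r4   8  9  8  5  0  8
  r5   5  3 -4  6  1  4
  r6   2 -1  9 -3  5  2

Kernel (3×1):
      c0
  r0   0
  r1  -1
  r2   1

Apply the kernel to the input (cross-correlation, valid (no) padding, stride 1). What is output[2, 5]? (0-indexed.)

3

The receptive field on the input at this output position is [7 / 5 / 8]. Elementwise product with the kernel and sum: 5·-1 + 8·1.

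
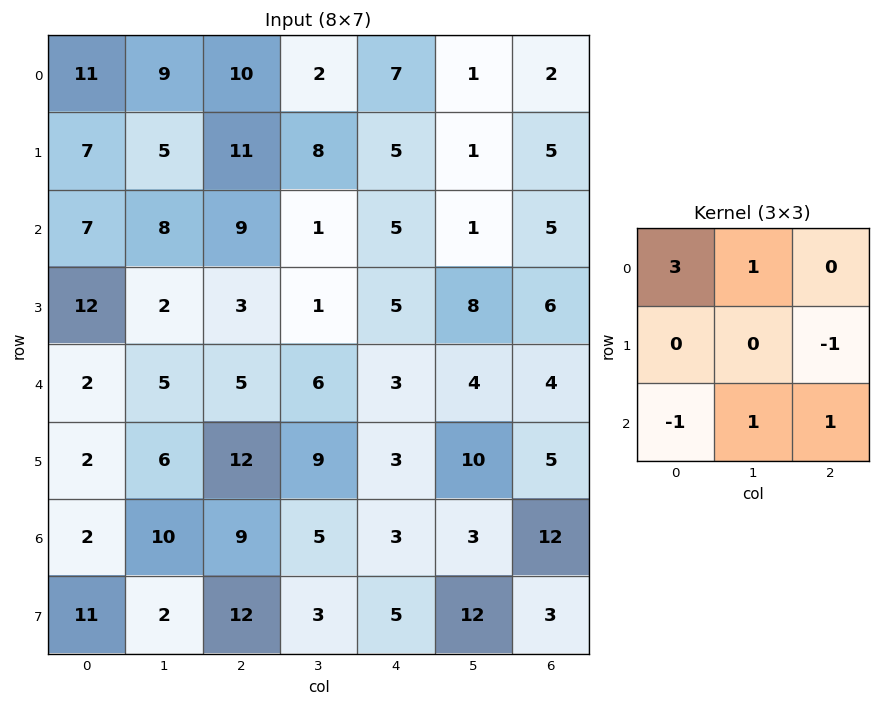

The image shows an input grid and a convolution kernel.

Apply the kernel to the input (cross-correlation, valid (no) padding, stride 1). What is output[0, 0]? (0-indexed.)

The receptive field on the input at this output position is [11 9 10 / 7 5 11 / 7 8 9]. Elementwise product with the kernel and sum: 11·3 + 9·1 + 11·-1 + 7·-1 + 8·1 + 9·1.

41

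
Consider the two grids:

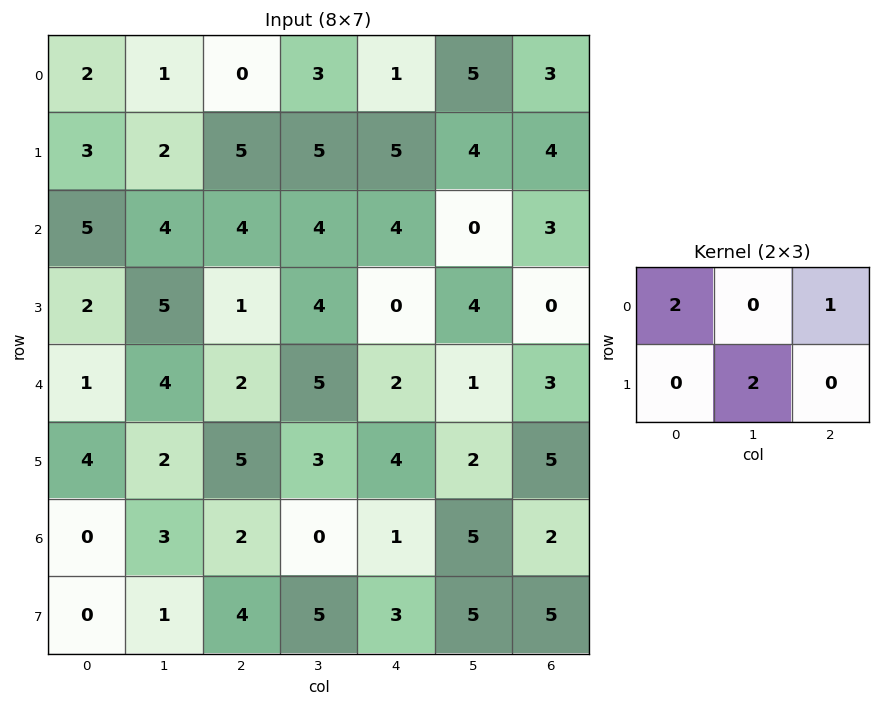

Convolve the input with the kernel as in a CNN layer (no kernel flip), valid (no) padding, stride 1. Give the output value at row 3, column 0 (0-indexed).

The receptive field on the input at this output position is [2 5 1 / 1 4 2]. Elementwise product with the kernel and sum: 2·2 + 1·1 + 4·2.

13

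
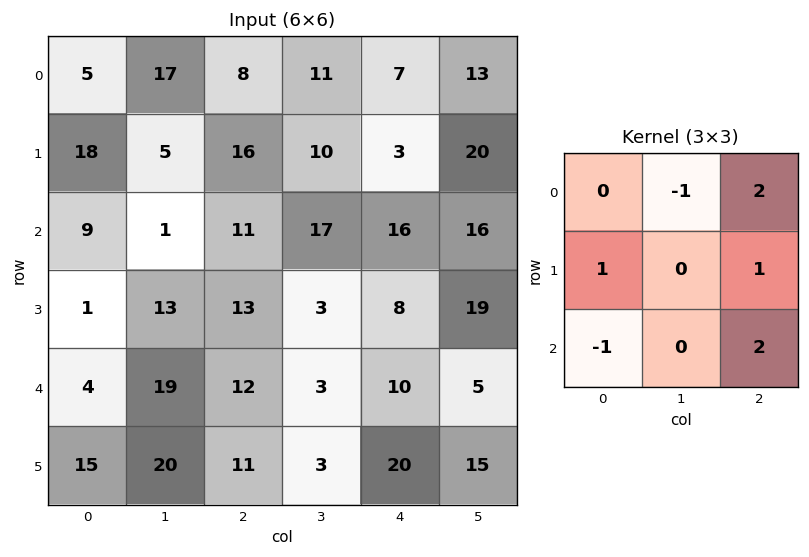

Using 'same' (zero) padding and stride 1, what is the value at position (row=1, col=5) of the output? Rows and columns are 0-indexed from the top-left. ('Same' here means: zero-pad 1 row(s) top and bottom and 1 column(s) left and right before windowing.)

The receptive field on the zero-padded input at this output position is [7 13 0 / 3 20 0 / 16 16 0]. Elementwise product with the kernel and sum: 13·-1 + 0·2 + 3·1 + 0·1 + 16·-1 + 0·2.

-26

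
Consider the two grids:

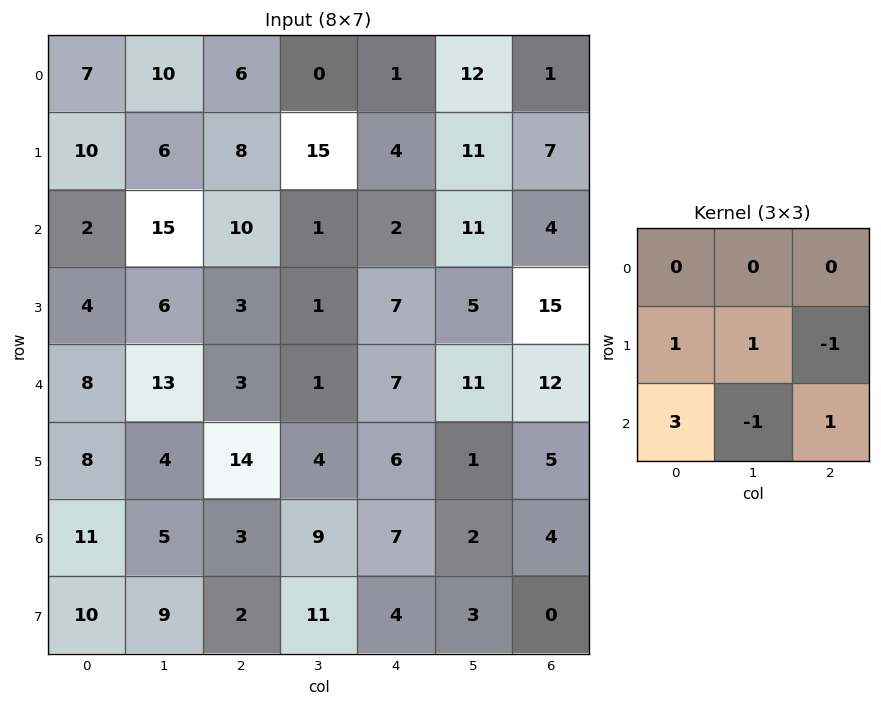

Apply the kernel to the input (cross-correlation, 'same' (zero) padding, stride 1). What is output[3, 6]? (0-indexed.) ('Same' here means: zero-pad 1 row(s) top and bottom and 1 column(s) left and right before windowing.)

41

The receptive field on the zero-padded input at this output position is [11 4 0 / 5 15 0 / 11 12 0]. Elementwise product with the kernel and sum: 5·1 + 15·1 + 0·-1 + 11·3 + 12·-1 + 0·1.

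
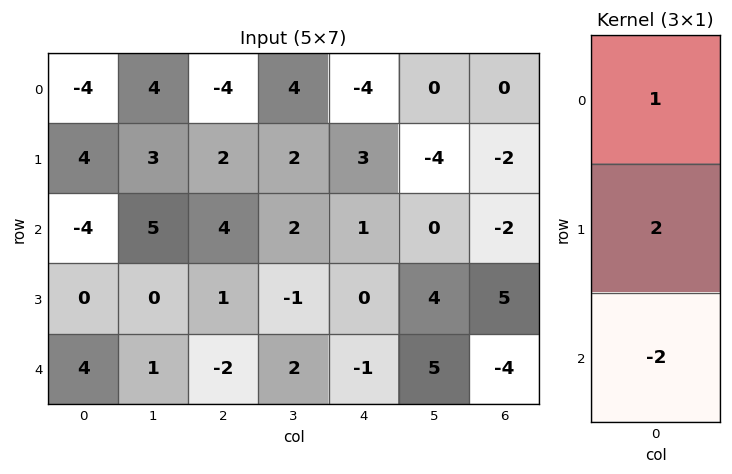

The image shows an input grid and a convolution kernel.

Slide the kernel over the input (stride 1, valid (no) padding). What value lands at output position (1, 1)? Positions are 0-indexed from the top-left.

The receptive field on the input at this output position is [3 / 5 / 0]. Elementwise product with the kernel and sum: 3·1 + 5·2 + 0·-2.

13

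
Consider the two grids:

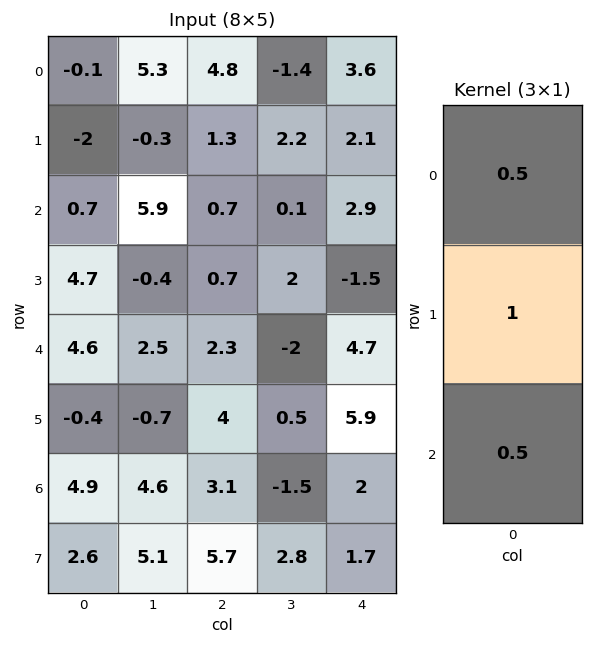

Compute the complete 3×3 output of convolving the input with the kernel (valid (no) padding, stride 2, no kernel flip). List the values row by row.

-1.7 4.05 5.35
7.35 2.2 2.3
4.35 6.7 9.25

Output[0,0]: The receptive field on the input at this output position is [-0.1 / -2 / 0.7]. Elementwise product with the kernel and sum: -0.1·0.5 + -2·1 + 0.7·0.5.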